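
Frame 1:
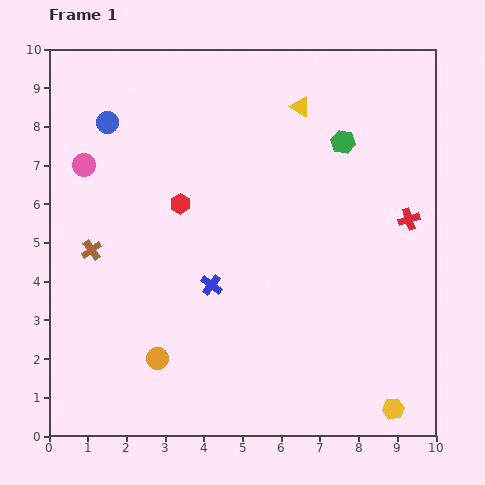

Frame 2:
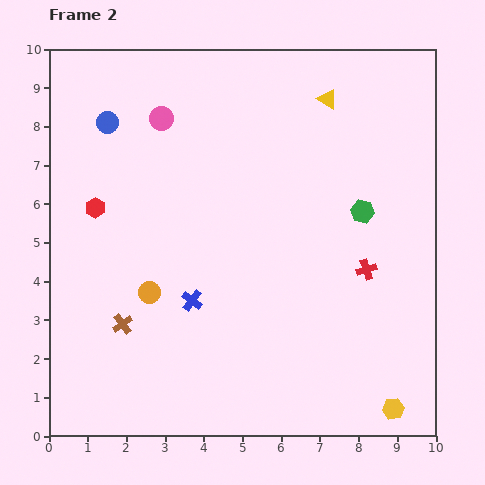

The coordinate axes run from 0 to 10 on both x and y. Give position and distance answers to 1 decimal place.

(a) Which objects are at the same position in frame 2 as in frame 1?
the yellow hexagon, the blue circle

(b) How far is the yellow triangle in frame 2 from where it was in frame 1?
0.7

The yellow triangle moved from (6.5, 8.5) to (7.2, 8.7), a distance of √(0.7² + 0.2²) ≈ 0.7.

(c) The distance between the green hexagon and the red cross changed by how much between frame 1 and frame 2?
-1.1

Distance in frame 1: 2.6. Distance in frame 2: 1.5.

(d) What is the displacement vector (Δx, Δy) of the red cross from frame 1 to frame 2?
(-1.1, -1.3)

The red cross was at (9.3, 5.6) in frame 1 and (8.2, 4.3) in frame 2.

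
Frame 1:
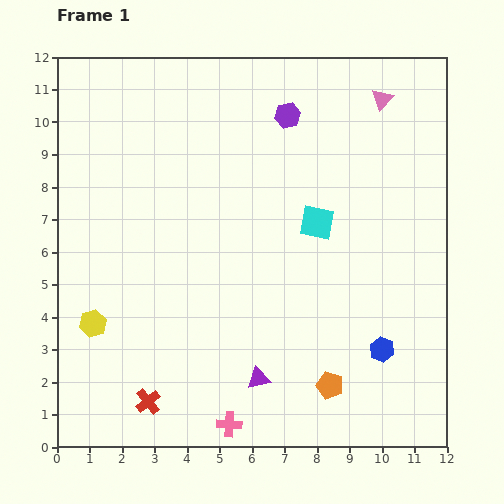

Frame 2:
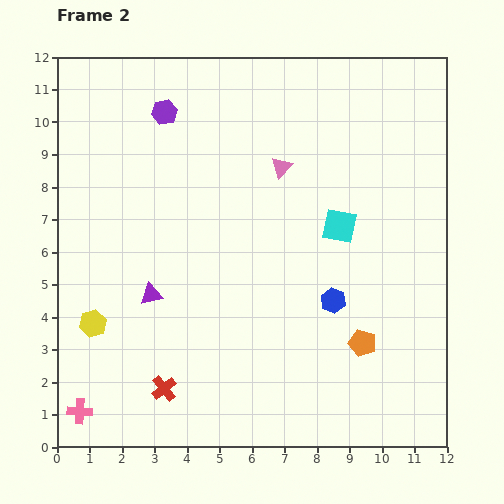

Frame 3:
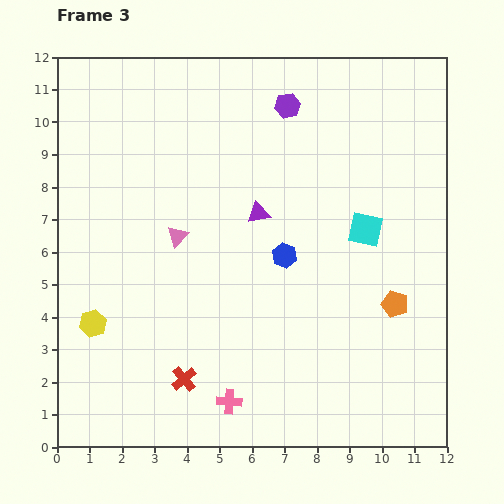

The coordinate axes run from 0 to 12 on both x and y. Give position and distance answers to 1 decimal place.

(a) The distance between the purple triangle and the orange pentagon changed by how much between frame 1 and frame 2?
+4.5

Distance in frame 1: 2.2. Distance in frame 2: 6.7.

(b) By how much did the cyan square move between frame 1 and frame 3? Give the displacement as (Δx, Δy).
(1.5, -0.2)

The cyan square was at (8.0, 6.9) in frame 1 and (9.5, 6.7) in frame 3.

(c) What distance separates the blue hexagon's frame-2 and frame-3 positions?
2.1

The blue hexagon moved from (8.5, 4.5) to (7.0, 5.9), a distance of √(1.5² + 1.4²) ≈ 2.1.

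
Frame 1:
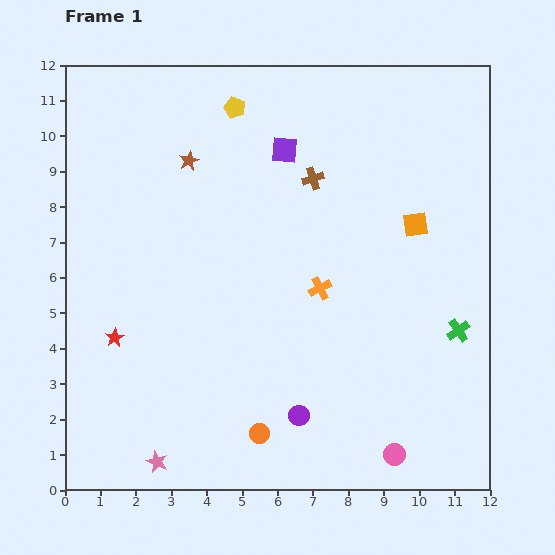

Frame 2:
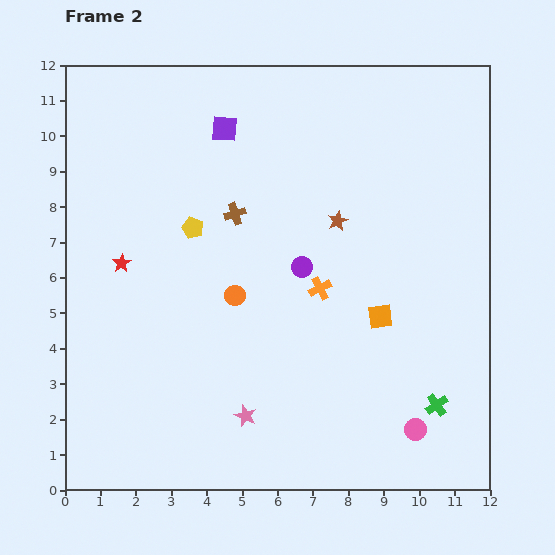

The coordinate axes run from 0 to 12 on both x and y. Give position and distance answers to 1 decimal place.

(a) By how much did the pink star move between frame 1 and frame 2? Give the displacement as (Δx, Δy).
(2.5, 1.3)

The pink star was at (2.6, 0.8) in frame 1 and (5.1, 2.1) in frame 2.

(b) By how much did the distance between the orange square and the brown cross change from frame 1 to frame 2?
+1.8

Distance in frame 1: 3.2. Distance in frame 2: 5.0.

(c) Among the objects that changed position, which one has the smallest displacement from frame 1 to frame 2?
the pink circle

(moved 0.9)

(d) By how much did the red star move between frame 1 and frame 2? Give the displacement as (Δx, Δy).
(0.2, 2.1)

The red star was at (1.4, 4.3) in frame 1 and (1.6, 6.4) in frame 2.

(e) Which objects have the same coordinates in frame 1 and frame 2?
the orange cross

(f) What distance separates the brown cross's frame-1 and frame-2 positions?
2.4

The brown cross moved from (7.0, 8.8) to (4.8, 7.8), a distance of √(2.2² + 1.0²) ≈ 2.4.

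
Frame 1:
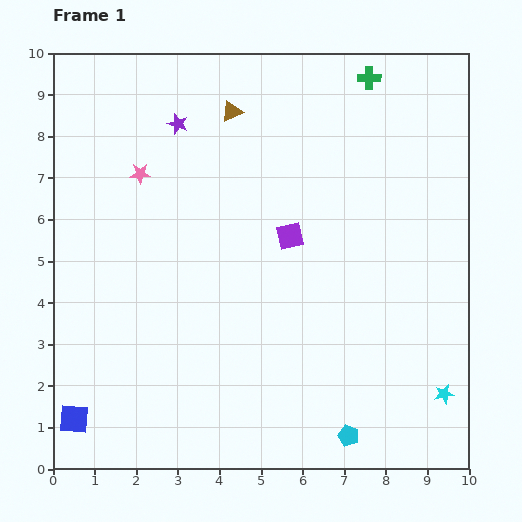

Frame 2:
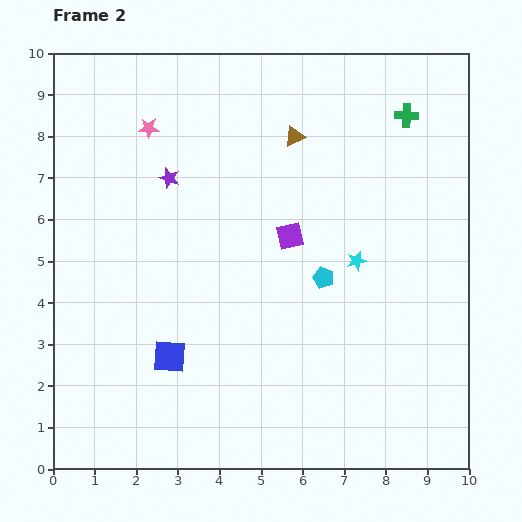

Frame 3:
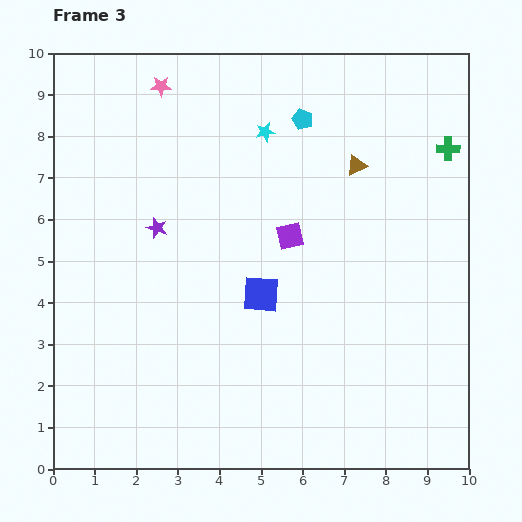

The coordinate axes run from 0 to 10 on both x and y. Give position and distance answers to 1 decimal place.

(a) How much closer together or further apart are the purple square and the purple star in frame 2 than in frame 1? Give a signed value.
-0.6

Distance in frame 1: 3.8. Distance in frame 2: 3.2.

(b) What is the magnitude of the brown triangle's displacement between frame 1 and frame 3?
3.3

The brown triangle moved from (4.3, 8.6) to (7.3, 7.3), a distance of √(3.0² + 1.3²) ≈ 3.3.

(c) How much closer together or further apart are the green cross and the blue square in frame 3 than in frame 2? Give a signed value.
-2.4

Distance in frame 2: 8.1. Distance in frame 3: 5.7.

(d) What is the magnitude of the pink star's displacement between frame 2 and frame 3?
1.0

The pink star moved from (2.3, 8.2) to (2.6, 9.2), a distance of √(0.3² + 1.0²) ≈ 1.0.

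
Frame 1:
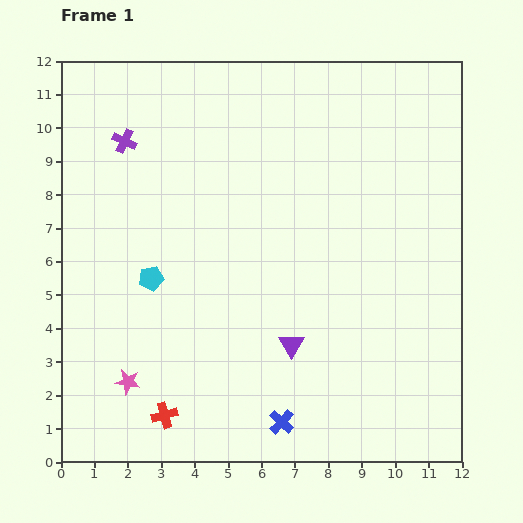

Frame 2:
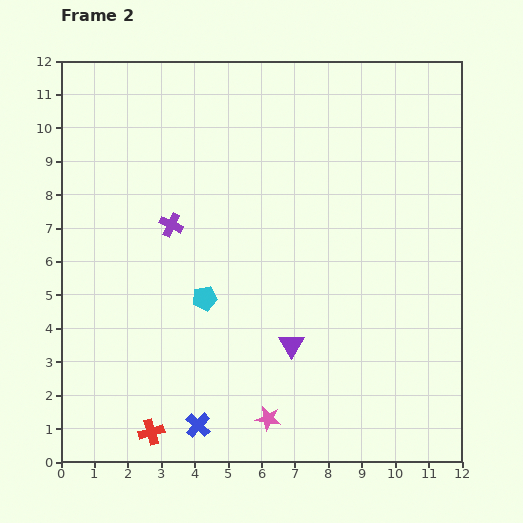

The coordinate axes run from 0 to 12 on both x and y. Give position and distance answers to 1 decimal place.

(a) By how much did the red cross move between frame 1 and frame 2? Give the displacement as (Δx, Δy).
(-0.4, -0.5)

The red cross was at (3.1, 1.4) in frame 1 and (2.7, 0.9) in frame 2.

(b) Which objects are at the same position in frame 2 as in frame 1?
the purple triangle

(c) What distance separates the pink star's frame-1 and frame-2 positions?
4.3

The pink star moved from (2.0, 2.4) to (6.2, 1.3), a distance of √(4.2² + 1.1²) ≈ 4.3.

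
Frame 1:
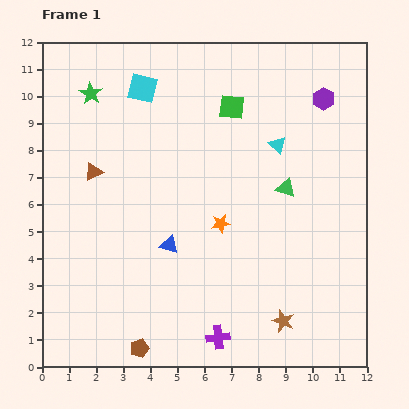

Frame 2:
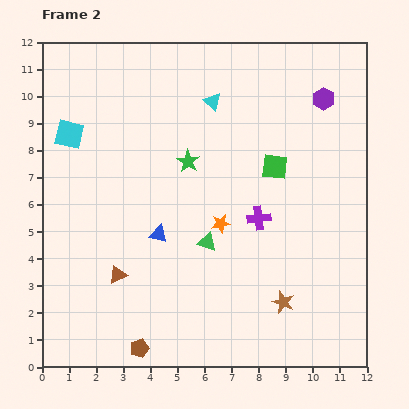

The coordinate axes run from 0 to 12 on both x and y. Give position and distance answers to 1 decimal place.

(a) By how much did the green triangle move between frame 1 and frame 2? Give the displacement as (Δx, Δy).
(-2.9, -2.0)

The green triangle was at (9.0, 6.6) in frame 1 and (6.1, 4.6) in frame 2.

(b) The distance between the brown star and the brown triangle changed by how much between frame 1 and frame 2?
-2.7

Distance in frame 1: 8.9. Distance in frame 2: 6.2.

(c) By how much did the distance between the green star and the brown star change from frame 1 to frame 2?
-4.7

Distance in frame 1: 11.0. Distance in frame 2: 6.3.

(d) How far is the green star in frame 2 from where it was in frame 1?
4.4

The green star moved from (1.8, 10.1) to (5.4, 7.6), a distance of √(3.6² + 2.5²) ≈ 4.4.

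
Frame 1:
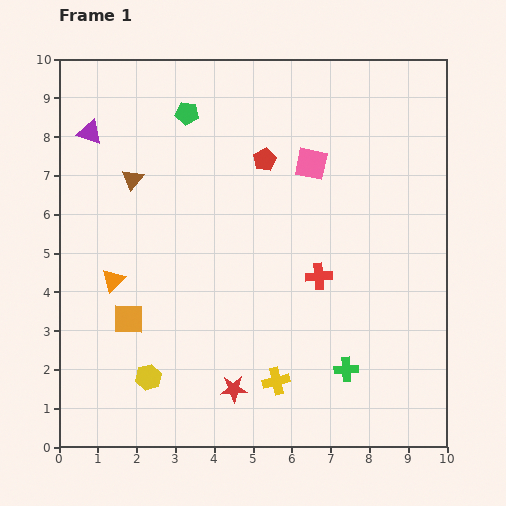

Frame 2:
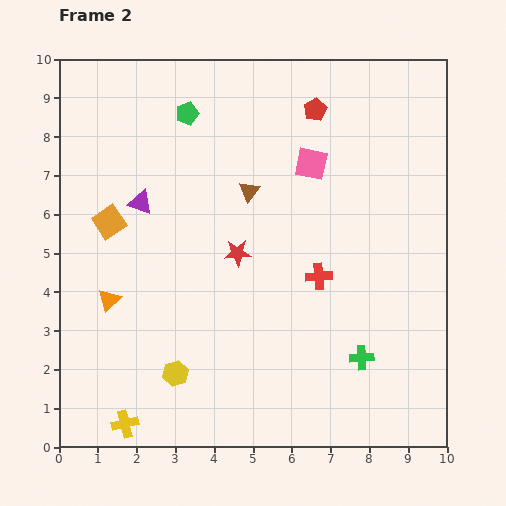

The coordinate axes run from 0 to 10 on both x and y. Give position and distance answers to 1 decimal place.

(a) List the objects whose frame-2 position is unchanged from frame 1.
the pink square, the red cross, the green pentagon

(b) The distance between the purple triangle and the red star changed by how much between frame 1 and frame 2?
-4.8

Distance in frame 1: 7.6. Distance in frame 2: 2.8.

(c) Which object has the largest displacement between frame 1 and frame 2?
the yellow cross

(moved 4.1; next 3.5)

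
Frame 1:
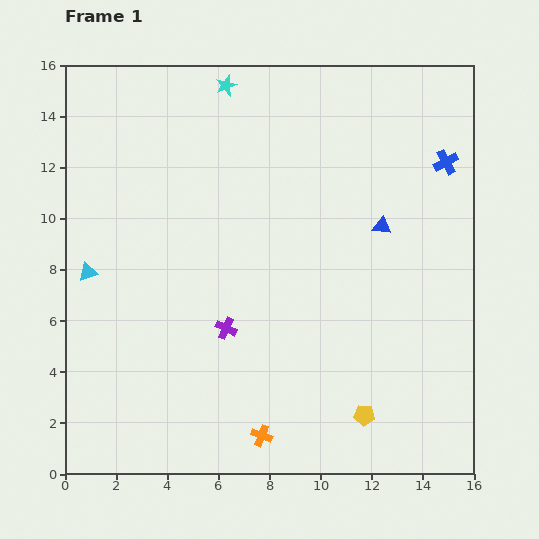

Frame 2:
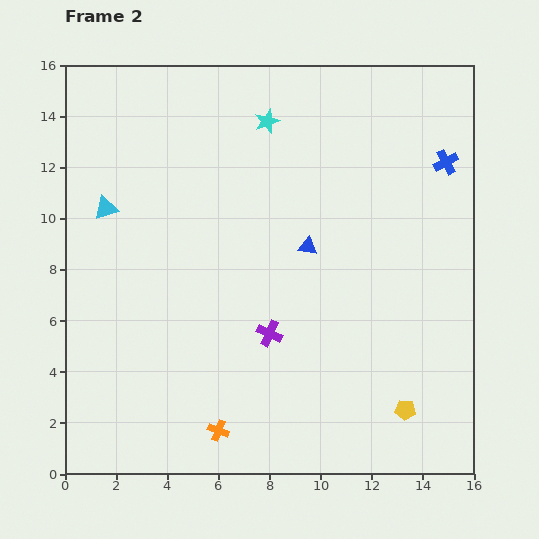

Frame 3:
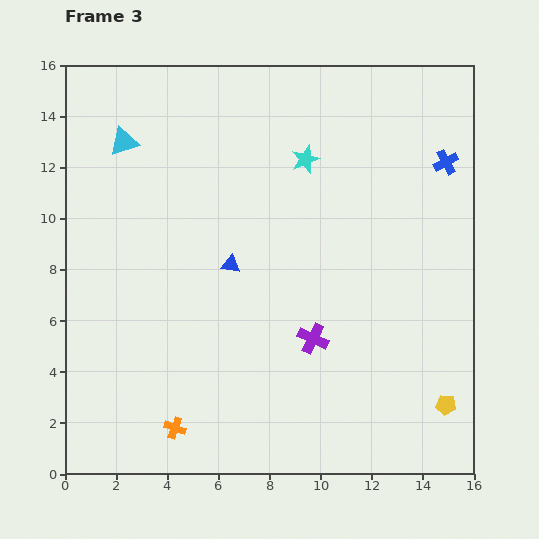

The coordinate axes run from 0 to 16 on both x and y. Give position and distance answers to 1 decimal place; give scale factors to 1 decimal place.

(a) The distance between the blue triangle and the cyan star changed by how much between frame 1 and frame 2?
-3.0

Distance in frame 1: 8.2. Distance in frame 2: 5.2.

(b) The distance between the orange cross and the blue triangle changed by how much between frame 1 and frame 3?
-2.7

Distance in frame 1: 9.5. Distance in frame 3: 6.8.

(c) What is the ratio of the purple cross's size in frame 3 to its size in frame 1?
1.4×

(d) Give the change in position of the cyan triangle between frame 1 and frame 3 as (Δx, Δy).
(1.4, 5.1)

The cyan triangle was at (0.9, 7.9) in frame 1 and (2.3, 13.0) in frame 3.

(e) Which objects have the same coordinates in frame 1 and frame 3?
the blue cross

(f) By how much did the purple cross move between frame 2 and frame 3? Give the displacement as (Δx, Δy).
(1.7, -0.2)

The purple cross was at (8.0, 5.5) in frame 2 and (9.7, 5.3) in frame 3.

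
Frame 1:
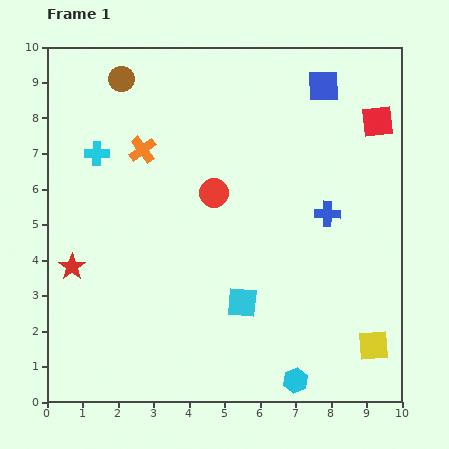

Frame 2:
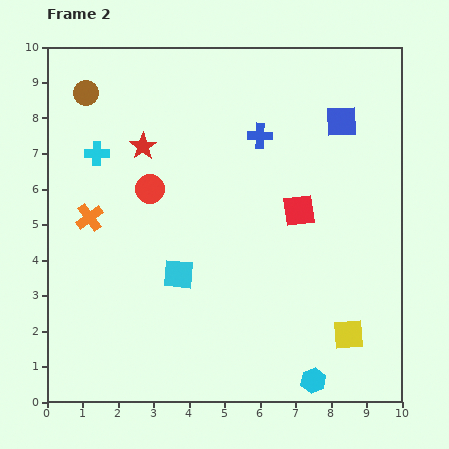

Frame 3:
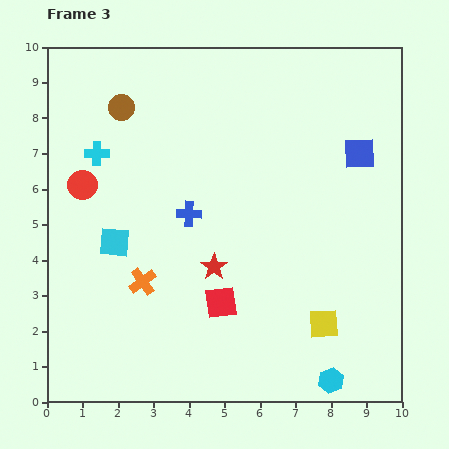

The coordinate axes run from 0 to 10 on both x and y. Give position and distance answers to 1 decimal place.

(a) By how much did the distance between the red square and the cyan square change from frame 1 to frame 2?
-2.6

Distance in frame 1: 6.4. Distance in frame 2: 3.8.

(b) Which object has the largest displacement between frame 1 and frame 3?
the red square

(moved 6.7; next 4.0)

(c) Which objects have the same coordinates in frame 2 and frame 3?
the cyan cross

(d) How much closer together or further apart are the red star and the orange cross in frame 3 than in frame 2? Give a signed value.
-0.5

Distance in frame 2: 2.5. Distance in frame 3: 2.0.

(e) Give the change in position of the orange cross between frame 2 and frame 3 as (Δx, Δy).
(1.5, -1.8)

The orange cross was at (1.2, 5.2) in frame 2 and (2.7, 3.4) in frame 3.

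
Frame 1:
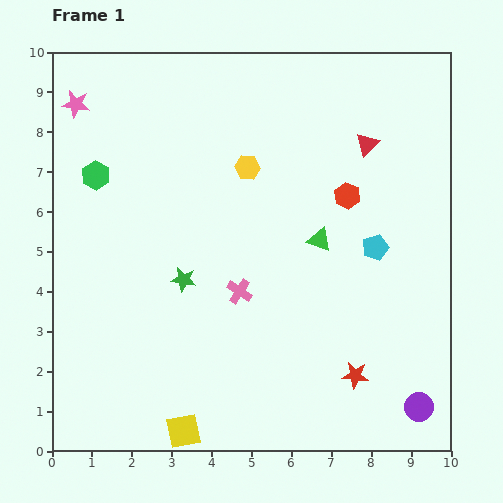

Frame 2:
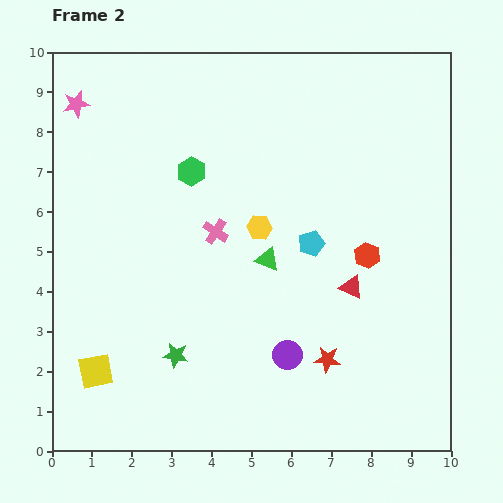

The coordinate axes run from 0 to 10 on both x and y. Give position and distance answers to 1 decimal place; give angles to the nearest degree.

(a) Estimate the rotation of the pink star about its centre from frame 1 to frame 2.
21° counter-clockwise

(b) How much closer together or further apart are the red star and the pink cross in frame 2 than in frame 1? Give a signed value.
+0.7

Distance in frame 1: 3.6. Distance in frame 2: 4.3.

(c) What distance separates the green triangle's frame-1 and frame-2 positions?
1.4

The green triangle moved from (6.7, 5.3) to (5.4, 4.8), a distance of √(1.3² + 0.5²) ≈ 1.4.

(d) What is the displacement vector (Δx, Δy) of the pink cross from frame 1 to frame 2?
(-0.6, 1.5)

The pink cross was at (4.7, 4.0) in frame 1 and (4.1, 5.5) in frame 2.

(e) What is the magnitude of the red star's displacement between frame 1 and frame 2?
0.8

The red star moved from (7.6, 1.9) to (6.9, 2.3), a distance of √(0.7² + 0.4²) ≈ 0.8.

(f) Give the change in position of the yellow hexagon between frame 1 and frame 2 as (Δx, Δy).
(0.3, -1.5)

The yellow hexagon was at (4.9, 7.1) in frame 1 and (5.2, 5.6) in frame 2.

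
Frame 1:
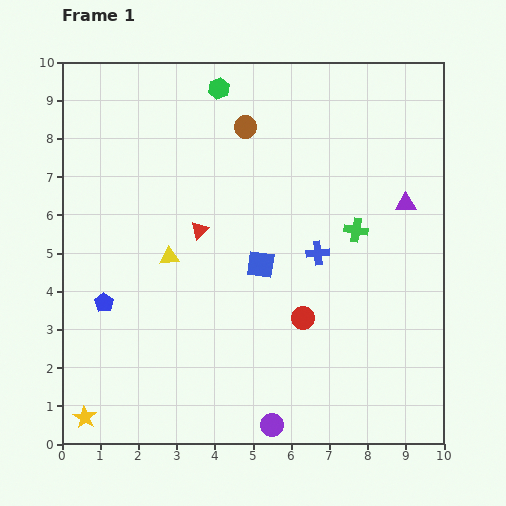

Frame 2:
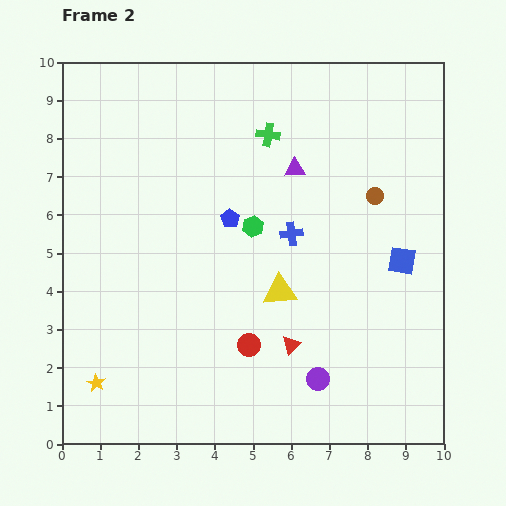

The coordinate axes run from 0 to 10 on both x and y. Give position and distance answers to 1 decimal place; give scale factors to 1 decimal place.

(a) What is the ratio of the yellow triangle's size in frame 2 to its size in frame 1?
1.7×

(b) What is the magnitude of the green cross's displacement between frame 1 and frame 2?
3.4

The green cross moved from (7.7, 5.6) to (5.4, 8.1), a distance of √(2.3² + 2.5²) ≈ 3.4.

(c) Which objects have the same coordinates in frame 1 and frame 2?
none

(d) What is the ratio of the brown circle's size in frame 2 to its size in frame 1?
0.8×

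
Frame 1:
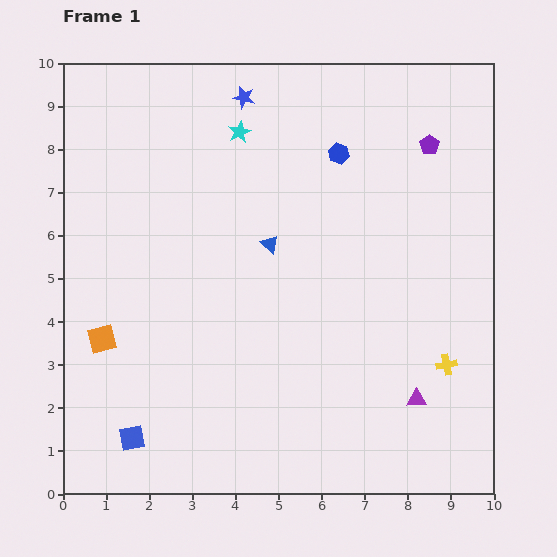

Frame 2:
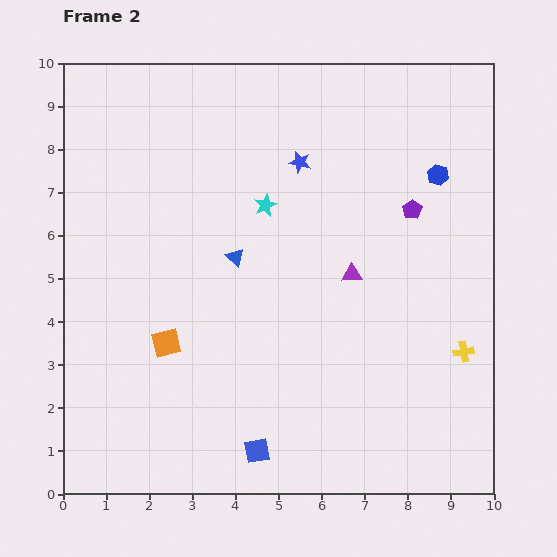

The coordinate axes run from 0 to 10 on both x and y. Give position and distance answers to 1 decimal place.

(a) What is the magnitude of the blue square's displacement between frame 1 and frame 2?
2.9

The blue square moved from (1.6, 1.3) to (4.5, 1.0), a distance of √(2.9² + 0.3²) ≈ 2.9.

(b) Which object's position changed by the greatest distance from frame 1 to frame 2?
the purple triangle

(moved 3.3; next 2.9)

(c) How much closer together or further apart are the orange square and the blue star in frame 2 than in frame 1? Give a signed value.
-1.3

Distance in frame 1: 6.5. Distance in frame 2: 5.2.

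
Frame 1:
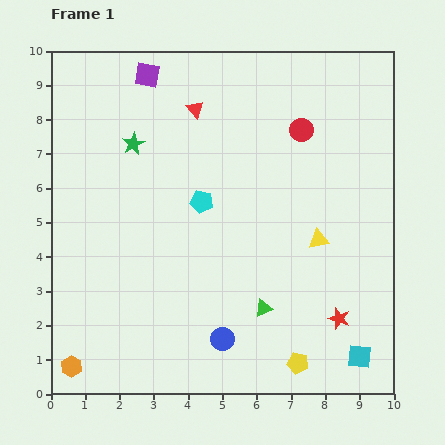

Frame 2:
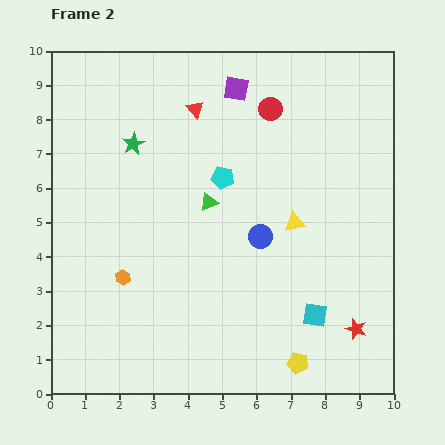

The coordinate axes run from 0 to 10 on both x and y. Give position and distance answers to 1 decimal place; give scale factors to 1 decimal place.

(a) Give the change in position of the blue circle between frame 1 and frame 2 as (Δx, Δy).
(1.1, 3.0)

The blue circle was at (5.0, 1.6) in frame 1 and (6.1, 4.6) in frame 2.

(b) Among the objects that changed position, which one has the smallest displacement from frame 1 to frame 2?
the red star

(moved 0.6)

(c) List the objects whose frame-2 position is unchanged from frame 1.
the red triangle, the green star, the yellow pentagon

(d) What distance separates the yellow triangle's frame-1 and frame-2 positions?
0.9

The yellow triangle moved from (7.8, 4.5) to (7.1, 5.0), a distance of √(0.7² + 0.5²) ≈ 0.9.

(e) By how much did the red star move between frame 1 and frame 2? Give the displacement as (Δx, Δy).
(0.5, -0.3)

The red star was at (8.4, 2.2) in frame 1 and (8.9, 1.9) in frame 2.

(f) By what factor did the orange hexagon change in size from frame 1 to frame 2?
0.7×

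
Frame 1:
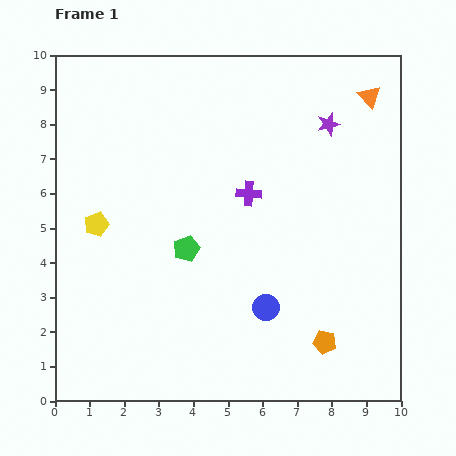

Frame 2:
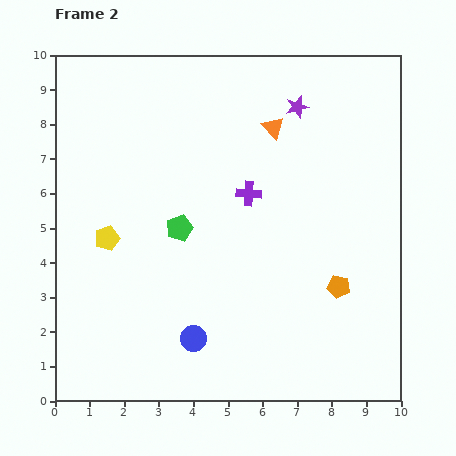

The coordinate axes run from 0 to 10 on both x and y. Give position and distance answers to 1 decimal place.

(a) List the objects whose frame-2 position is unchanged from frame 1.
the purple cross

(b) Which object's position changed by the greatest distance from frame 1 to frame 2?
the orange triangle

(moved 2.9; next 2.3)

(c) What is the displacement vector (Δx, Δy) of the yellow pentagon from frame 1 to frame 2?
(0.3, -0.4)

The yellow pentagon was at (1.2, 5.1) in frame 1 and (1.5, 4.7) in frame 2.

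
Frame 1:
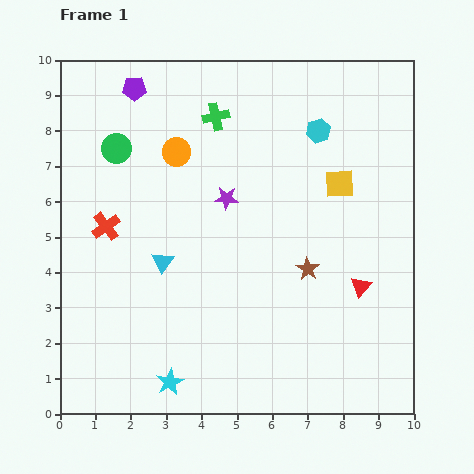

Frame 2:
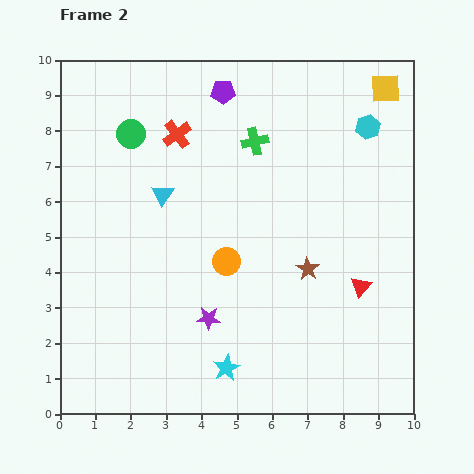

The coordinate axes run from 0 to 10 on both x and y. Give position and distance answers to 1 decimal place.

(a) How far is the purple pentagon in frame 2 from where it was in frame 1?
2.5

The purple pentagon moved from (2.1, 9.2) to (4.6, 9.1), a distance of √(2.5² + 0.1²) ≈ 2.5.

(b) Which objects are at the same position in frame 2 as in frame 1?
the brown star, the red triangle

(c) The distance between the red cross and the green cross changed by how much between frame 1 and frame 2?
-2.2

Distance in frame 1: 4.4. Distance in frame 2: 2.2.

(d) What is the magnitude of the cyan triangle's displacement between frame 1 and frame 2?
1.9

The cyan triangle moved from (2.9, 4.3) to (2.9, 6.2), a distance of √(0.0² + 1.9²) ≈ 1.9.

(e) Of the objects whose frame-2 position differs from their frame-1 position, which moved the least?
the green circle

(moved 0.6)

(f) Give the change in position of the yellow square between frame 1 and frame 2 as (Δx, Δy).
(1.3, 2.7)

The yellow square was at (7.9, 6.5) in frame 1 and (9.2, 9.2) in frame 2.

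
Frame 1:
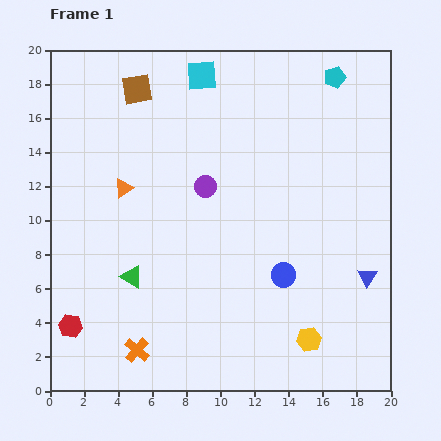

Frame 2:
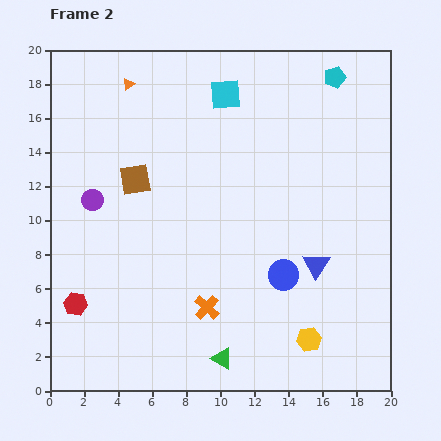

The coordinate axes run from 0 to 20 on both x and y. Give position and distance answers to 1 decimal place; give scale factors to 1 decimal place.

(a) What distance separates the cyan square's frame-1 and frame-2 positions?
1.8

The cyan square moved from (8.9, 18.5) to (10.3, 17.4), a distance of √(1.4² + 1.1²) ≈ 1.8.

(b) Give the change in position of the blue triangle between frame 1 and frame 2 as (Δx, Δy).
(-3.0, 0.7)

The blue triangle was at (18.6, 6.7) in frame 1 and (15.6, 7.4) in frame 2.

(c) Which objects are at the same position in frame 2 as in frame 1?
the yellow hexagon, the blue circle, the cyan pentagon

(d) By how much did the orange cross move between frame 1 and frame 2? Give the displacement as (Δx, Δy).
(4.1, 2.5)

The orange cross was at (5.1, 2.4) in frame 1 and (9.2, 4.9) in frame 2.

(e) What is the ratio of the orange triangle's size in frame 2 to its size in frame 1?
0.6×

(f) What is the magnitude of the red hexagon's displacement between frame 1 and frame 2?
1.3

The red hexagon moved from (1.2, 3.8) to (1.5, 5.1), a distance of √(0.3² + 1.3²) ≈ 1.3.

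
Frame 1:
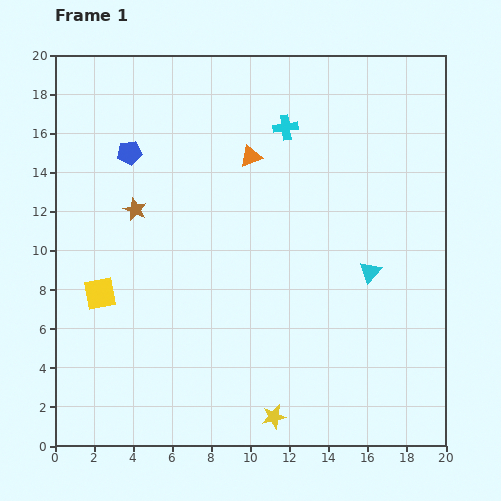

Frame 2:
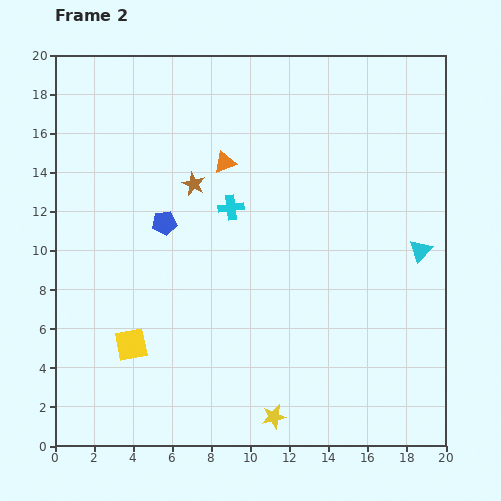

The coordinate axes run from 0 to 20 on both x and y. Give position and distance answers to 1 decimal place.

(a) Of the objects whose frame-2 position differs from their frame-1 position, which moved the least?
the orange triangle

(moved 1.3)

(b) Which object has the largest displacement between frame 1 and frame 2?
the cyan cross

(moved 5.0; next 4.0)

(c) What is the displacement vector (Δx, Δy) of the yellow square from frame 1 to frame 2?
(1.6, -2.6)

The yellow square was at (2.3, 7.8) in frame 1 and (3.9, 5.2) in frame 2.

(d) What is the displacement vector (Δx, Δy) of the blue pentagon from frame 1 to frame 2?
(1.8, -3.6)

The blue pentagon was at (3.8, 15.0) in frame 1 and (5.6, 11.4) in frame 2.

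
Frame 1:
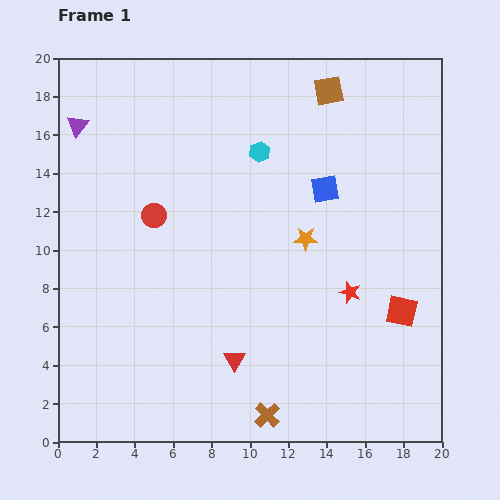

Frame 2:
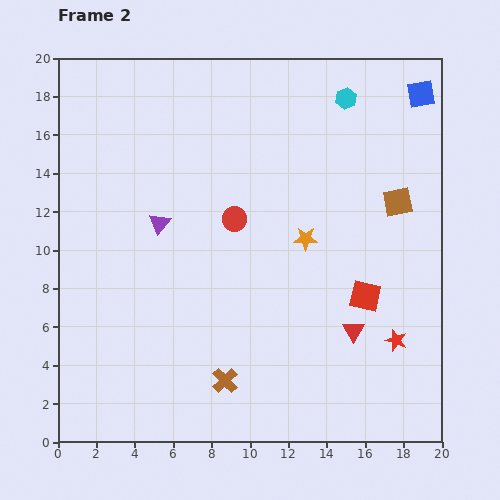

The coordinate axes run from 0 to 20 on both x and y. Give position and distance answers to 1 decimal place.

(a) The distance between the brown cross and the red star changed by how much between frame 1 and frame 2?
+1.4

Distance in frame 1: 7.7. Distance in frame 2: 9.1.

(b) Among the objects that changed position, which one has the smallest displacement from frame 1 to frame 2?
the red square

(moved 2.1)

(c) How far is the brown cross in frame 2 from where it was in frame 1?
2.8

The brown cross moved from (10.9, 1.4) to (8.7, 3.2), a distance of √(2.2² + 1.8²) ≈ 2.8.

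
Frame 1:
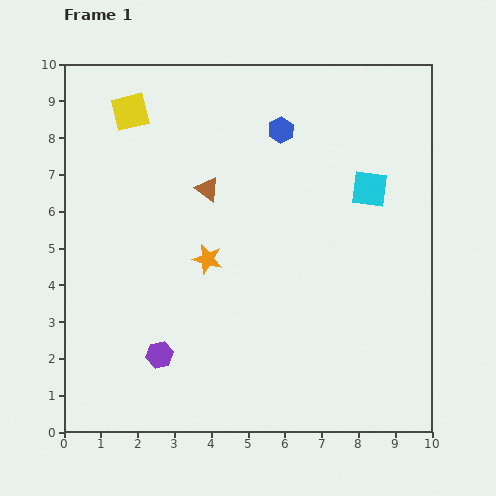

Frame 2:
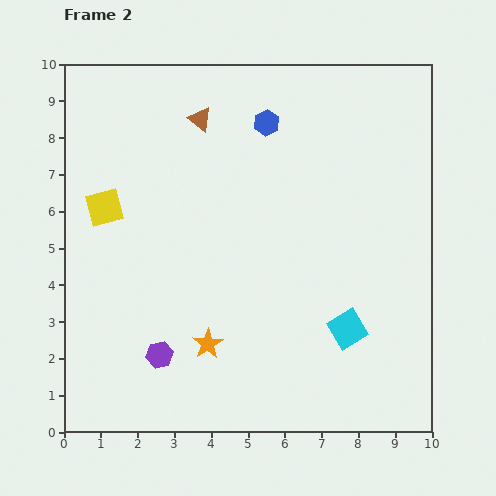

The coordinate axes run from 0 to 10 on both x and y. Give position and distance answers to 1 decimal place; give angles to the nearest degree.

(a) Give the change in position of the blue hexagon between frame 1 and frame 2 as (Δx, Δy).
(-0.4, 0.2)

The blue hexagon was at (5.9, 8.2) in frame 1 and (5.5, 8.4) in frame 2.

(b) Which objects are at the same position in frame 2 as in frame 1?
the purple hexagon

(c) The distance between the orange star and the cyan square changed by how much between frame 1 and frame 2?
-1.0

Distance in frame 1: 4.8. Distance in frame 2: 3.8.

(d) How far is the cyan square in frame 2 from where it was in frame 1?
3.8

The cyan square moved from (8.3, 6.6) to (7.7, 2.8), a distance of √(0.6² + 3.8²) ≈ 3.8.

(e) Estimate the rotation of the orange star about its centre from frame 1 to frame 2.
25° clockwise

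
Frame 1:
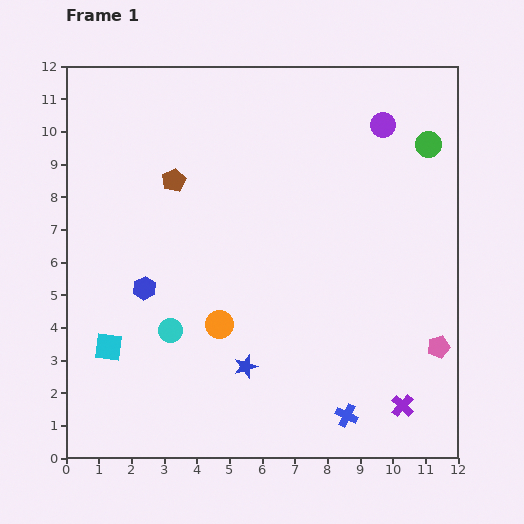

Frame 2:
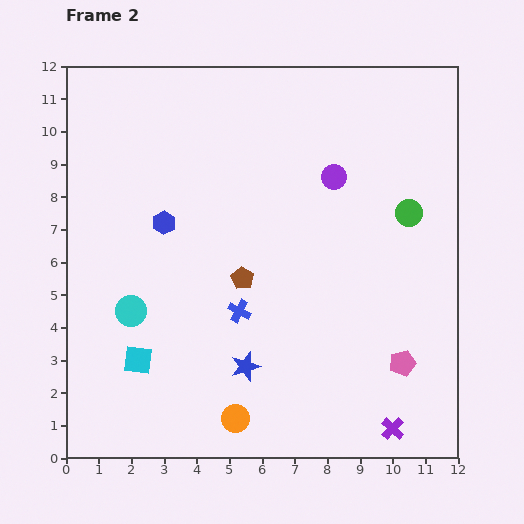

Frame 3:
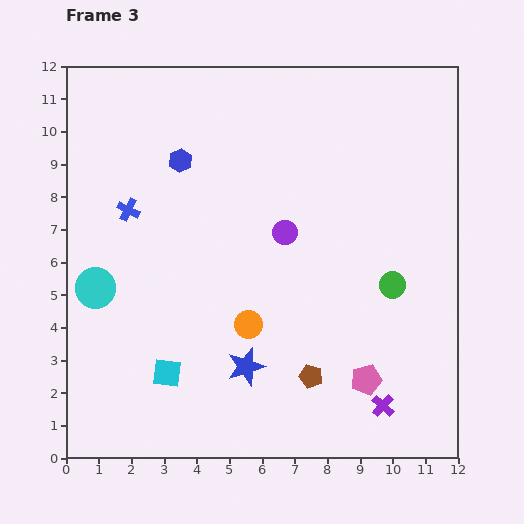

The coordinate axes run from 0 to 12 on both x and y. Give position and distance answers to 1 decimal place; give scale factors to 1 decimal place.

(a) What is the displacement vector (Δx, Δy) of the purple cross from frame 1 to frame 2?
(-0.3, -0.7)

The purple cross was at (10.3, 1.6) in frame 1 and (10.0, 0.9) in frame 2.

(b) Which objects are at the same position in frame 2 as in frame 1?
the blue star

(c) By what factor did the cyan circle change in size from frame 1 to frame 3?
1.7×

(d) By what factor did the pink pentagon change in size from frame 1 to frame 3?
1.4×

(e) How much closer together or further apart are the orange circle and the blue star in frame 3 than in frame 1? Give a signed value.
-0.2

Distance in frame 1: 1.5. Distance in frame 3: 1.3.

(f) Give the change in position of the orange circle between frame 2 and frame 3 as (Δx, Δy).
(0.4, 2.9)

The orange circle was at (5.2, 1.2) in frame 2 and (5.6, 4.1) in frame 3.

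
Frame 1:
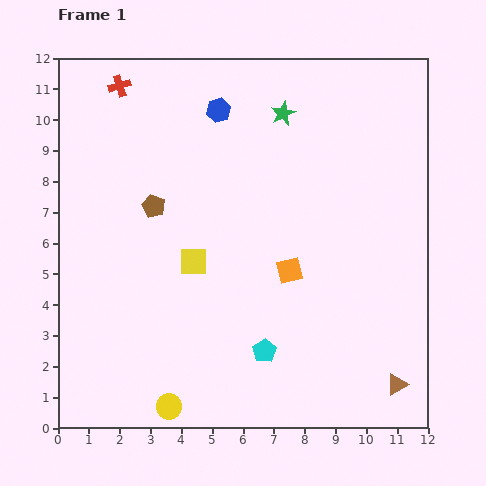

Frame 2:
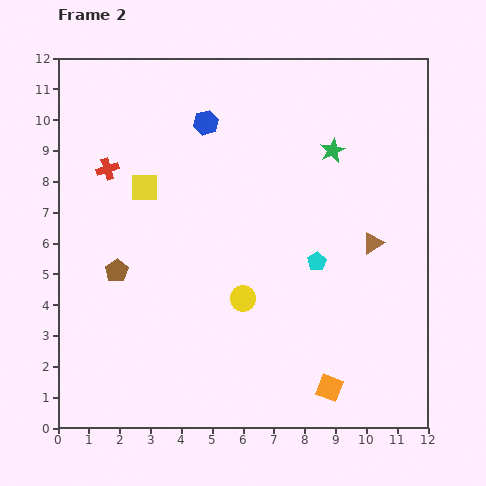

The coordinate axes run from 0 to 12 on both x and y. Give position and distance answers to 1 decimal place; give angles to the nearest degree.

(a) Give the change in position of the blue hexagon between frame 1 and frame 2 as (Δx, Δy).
(-0.4, -0.4)

The blue hexagon was at (5.2, 10.3) in frame 1 and (4.8, 9.9) in frame 2.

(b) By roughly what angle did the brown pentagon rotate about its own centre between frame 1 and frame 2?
16° clockwise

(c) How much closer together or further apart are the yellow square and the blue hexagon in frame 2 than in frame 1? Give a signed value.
-2.1

Distance in frame 1: 5.0. Distance in frame 2: 2.9.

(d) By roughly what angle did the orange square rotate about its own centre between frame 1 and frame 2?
35° clockwise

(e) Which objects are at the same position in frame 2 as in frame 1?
none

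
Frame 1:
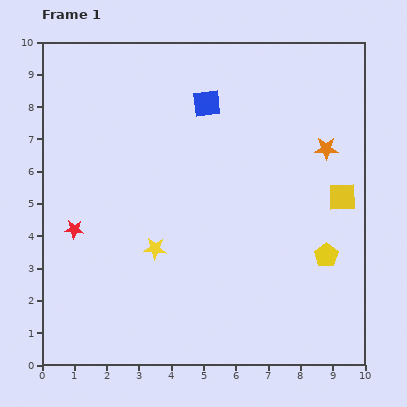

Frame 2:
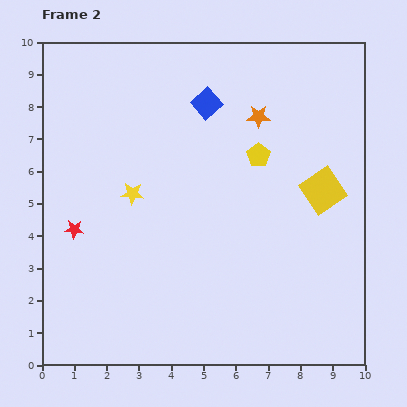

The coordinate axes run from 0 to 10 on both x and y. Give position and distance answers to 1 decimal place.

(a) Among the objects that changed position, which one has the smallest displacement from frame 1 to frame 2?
the yellow square

(moved 0.6)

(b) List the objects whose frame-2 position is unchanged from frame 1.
the blue square, the red star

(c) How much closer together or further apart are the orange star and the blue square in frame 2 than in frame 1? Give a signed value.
-2.4

Distance in frame 1: 4.0. Distance in frame 2: 1.6.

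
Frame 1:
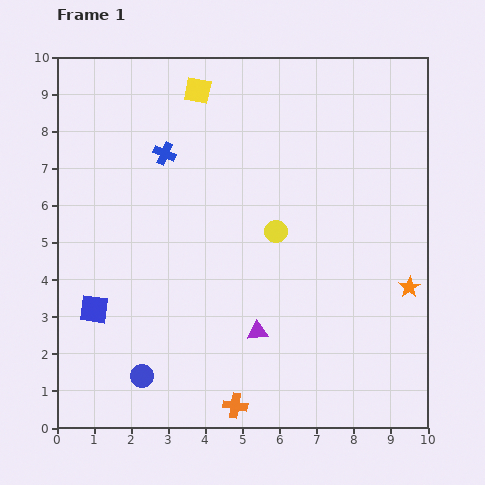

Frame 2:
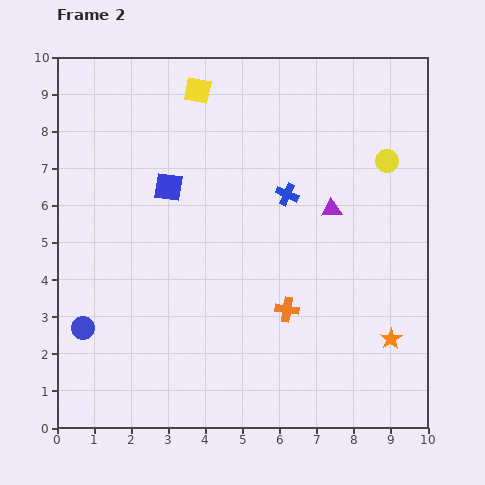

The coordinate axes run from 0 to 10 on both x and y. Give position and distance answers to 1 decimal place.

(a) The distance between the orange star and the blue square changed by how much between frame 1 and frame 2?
-1.2

Distance in frame 1: 8.5. Distance in frame 2: 7.3.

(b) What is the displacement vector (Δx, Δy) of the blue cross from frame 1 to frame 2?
(3.3, -1.1)

The blue cross was at (2.9, 7.4) in frame 1 and (6.2, 6.3) in frame 2.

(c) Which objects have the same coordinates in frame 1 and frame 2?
the yellow square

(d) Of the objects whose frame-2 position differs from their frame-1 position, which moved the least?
the orange star

(moved 1.5)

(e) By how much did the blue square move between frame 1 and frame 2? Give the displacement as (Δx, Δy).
(2.0, 3.3)

The blue square was at (1.0, 3.2) in frame 1 and (3.0, 6.5) in frame 2.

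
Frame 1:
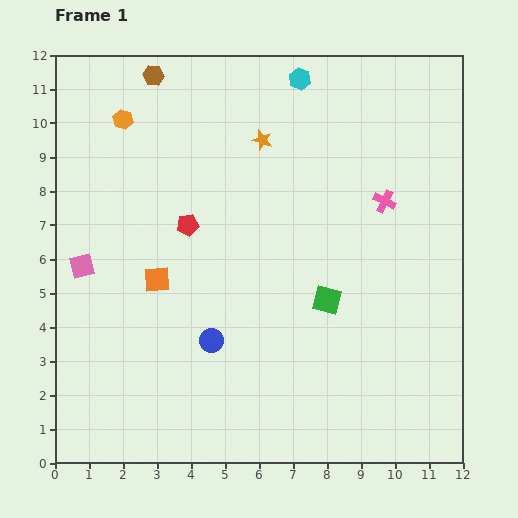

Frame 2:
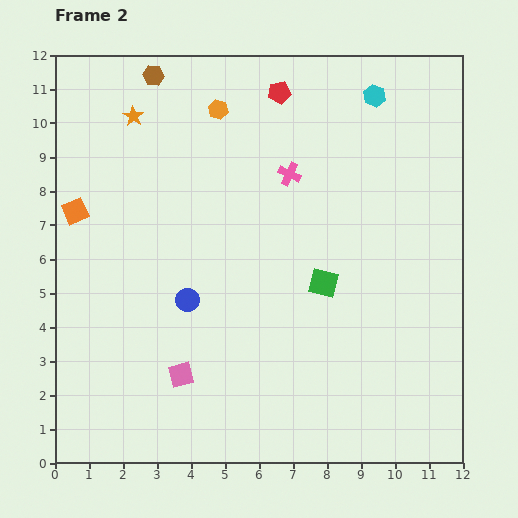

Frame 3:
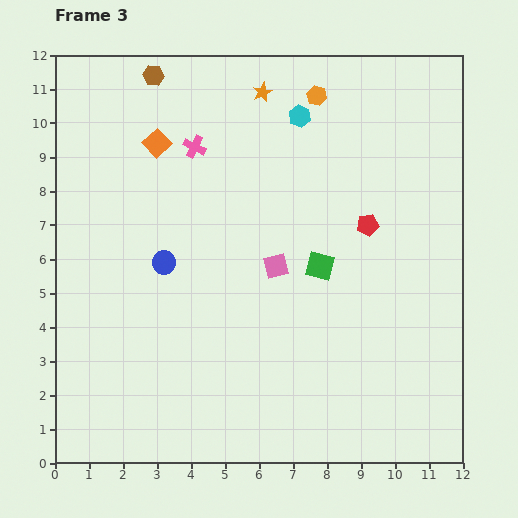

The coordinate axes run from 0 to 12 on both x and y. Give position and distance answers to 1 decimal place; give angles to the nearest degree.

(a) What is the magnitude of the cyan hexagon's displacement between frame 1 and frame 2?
2.3

The cyan hexagon moved from (7.2, 11.3) to (9.4, 10.8), a distance of √(2.2² + 0.5²) ≈ 2.3.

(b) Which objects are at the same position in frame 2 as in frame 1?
the brown hexagon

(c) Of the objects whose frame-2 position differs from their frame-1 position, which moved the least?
the green square

(moved 0.5)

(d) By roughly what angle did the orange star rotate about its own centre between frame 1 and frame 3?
30° clockwise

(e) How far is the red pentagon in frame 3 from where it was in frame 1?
5.3

The red pentagon moved from (3.9, 7.0) to (9.2, 7.0), a distance of √(5.3² + 0.0²) ≈ 5.3.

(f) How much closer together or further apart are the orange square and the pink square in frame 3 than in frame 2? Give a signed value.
-0.7

Distance in frame 2: 5.7. Distance in frame 3: 5.0.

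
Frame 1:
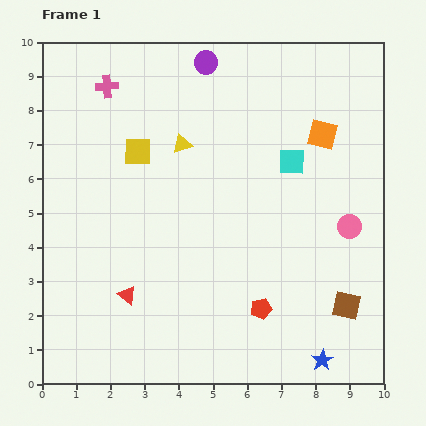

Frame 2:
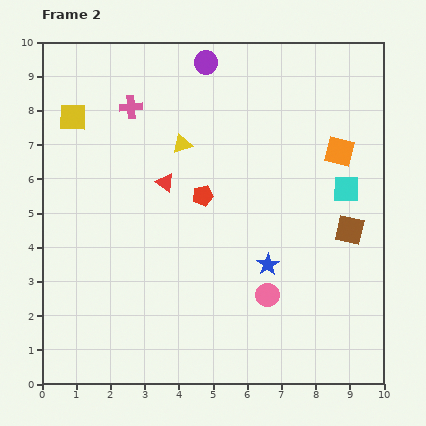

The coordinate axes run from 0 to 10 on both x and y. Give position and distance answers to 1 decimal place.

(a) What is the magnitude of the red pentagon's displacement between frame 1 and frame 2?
3.7

The red pentagon moved from (6.4, 2.2) to (4.7, 5.5), a distance of √(1.7² + 3.3²) ≈ 3.7.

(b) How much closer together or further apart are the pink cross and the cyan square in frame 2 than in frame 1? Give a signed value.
+0.9

Distance in frame 1: 5.8. Distance in frame 2: 6.7.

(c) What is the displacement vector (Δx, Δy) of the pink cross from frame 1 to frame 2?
(0.7, -0.6)

The pink cross was at (1.9, 8.7) in frame 1 and (2.6, 8.1) in frame 2.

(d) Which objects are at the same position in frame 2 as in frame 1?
the yellow triangle, the purple circle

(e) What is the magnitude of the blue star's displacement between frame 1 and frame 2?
3.2

The blue star moved from (8.2, 0.7) to (6.6, 3.5), a distance of √(1.6² + 2.8²) ≈ 3.2.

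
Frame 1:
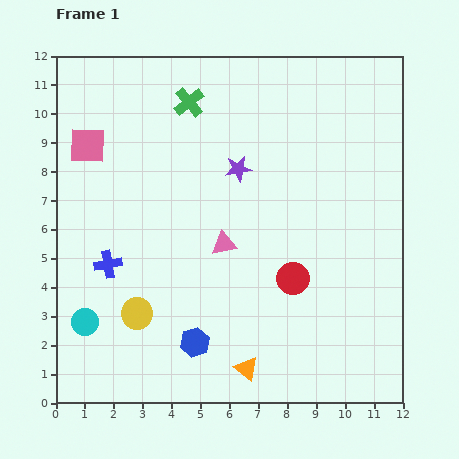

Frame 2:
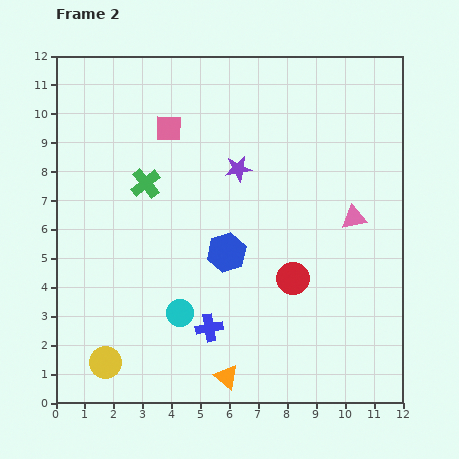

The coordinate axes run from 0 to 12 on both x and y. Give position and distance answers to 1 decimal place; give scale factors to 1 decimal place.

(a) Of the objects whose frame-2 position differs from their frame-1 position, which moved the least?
the orange triangle

(moved 0.8)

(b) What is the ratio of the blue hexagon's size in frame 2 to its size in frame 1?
1.3×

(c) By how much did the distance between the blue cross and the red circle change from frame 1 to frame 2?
-3.0

Distance in frame 1: 6.4. Distance in frame 2: 3.4.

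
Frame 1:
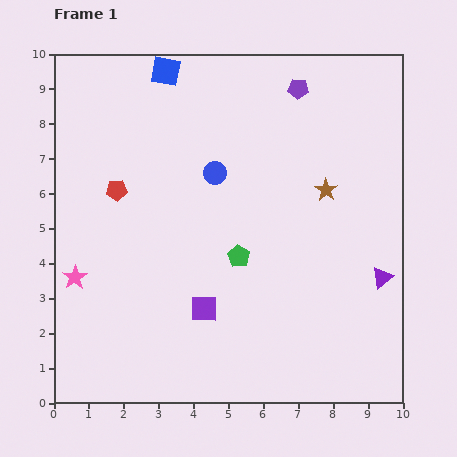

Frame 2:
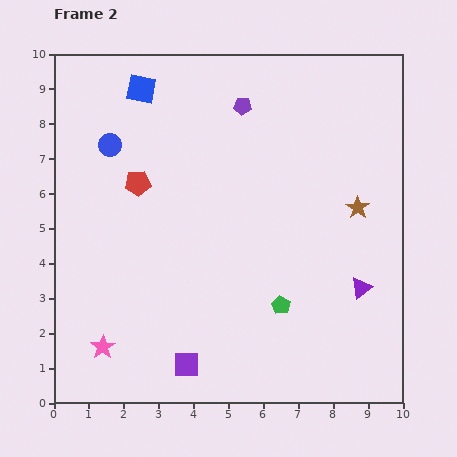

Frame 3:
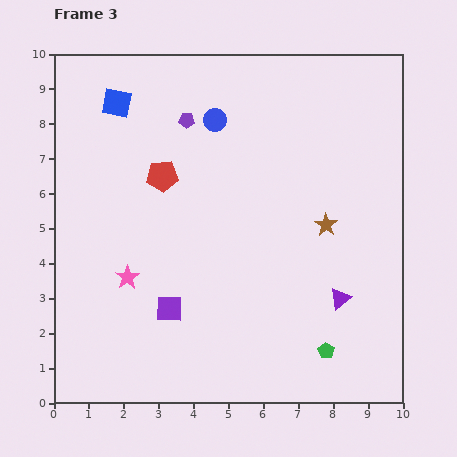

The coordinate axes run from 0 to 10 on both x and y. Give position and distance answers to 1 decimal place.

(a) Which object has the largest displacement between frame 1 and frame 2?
the blue circle

(moved 3.1; next 2.2)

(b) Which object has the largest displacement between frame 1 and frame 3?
the green pentagon

(moved 3.7; next 3.3)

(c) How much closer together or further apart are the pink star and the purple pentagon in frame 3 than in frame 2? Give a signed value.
-3.2

Distance in frame 2: 8.0. Distance in frame 3: 4.8.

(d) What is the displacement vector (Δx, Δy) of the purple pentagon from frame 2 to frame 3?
(-1.6, -0.4)

The purple pentagon was at (5.4, 8.5) in frame 2 and (3.8, 8.1) in frame 3.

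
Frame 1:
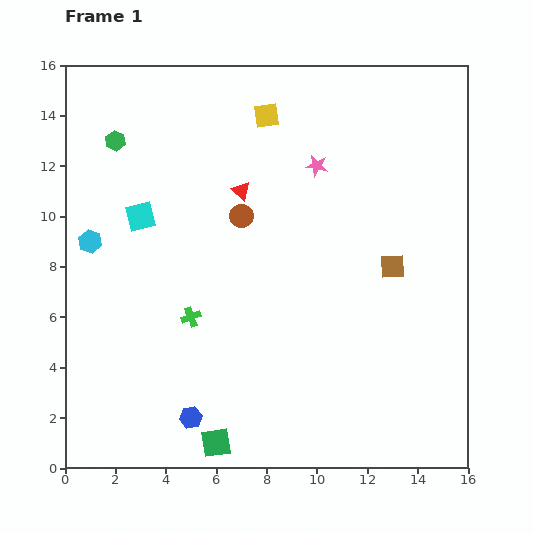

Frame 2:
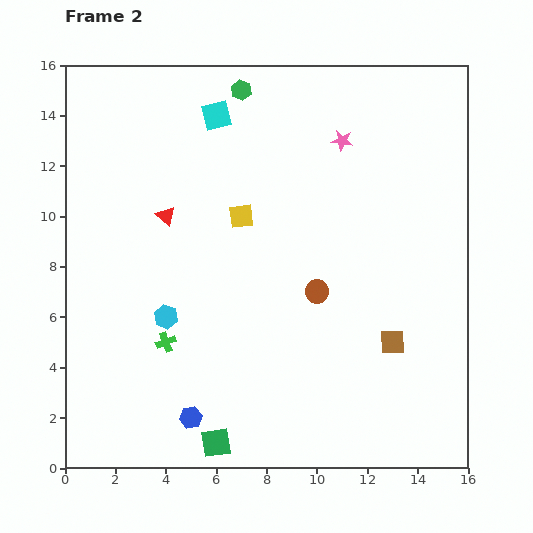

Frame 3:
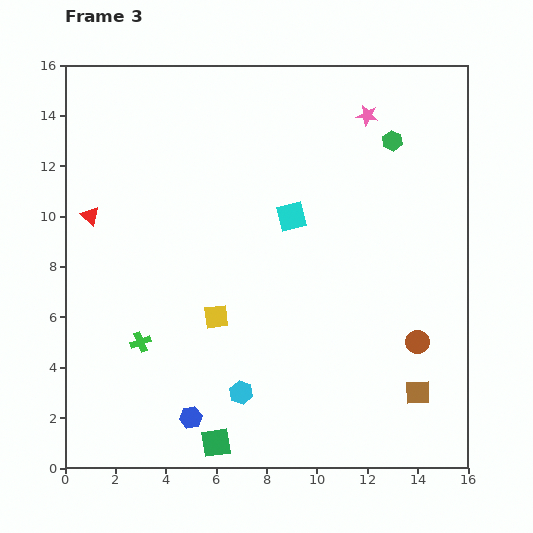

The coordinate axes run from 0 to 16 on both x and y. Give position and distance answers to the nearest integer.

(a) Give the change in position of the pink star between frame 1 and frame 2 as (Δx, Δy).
(1, 1)

The pink star was at (10, 12) in frame 1 and (11, 13) in frame 2.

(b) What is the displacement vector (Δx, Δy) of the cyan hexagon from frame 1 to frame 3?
(6, -6)

The cyan hexagon was at (1, 9) in frame 1 and (7, 3) in frame 3.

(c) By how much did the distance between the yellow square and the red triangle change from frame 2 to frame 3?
+3

Distance in frame 2: 3. Distance in frame 3: 6.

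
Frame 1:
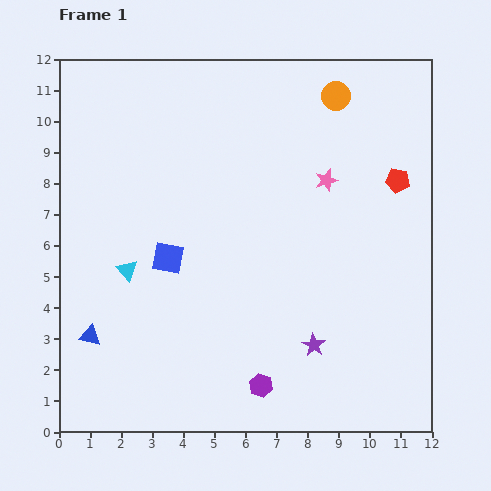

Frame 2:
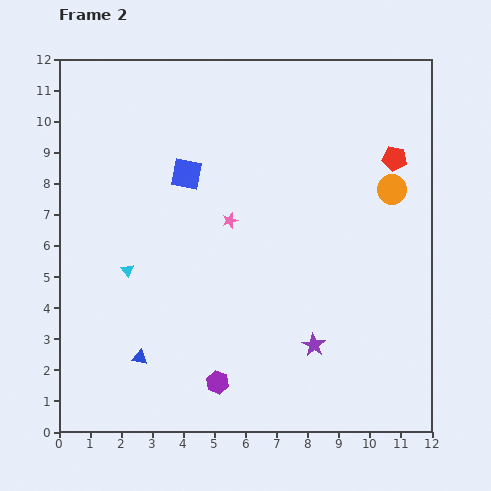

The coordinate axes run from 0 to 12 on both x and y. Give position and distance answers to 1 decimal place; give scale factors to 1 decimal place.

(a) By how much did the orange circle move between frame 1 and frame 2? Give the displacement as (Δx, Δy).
(1.8, -3.0)

The orange circle was at (8.9, 10.8) in frame 1 and (10.7, 7.8) in frame 2.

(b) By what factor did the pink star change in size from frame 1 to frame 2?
0.7×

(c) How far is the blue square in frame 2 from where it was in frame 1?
2.8

The blue square moved from (3.5, 5.6) to (4.1, 8.3), a distance of √(0.6² + 2.7²) ≈ 2.8.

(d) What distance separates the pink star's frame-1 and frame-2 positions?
3.4

The pink star moved from (8.6, 8.1) to (5.5, 6.8), a distance of √(3.1² + 1.3²) ≈ 3.4.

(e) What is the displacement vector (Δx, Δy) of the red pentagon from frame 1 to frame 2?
(-0.1, 0.7)

The red pentagon was at (10.9, 8.1) in frame 1 and (10.8, 8.8) in frame 2.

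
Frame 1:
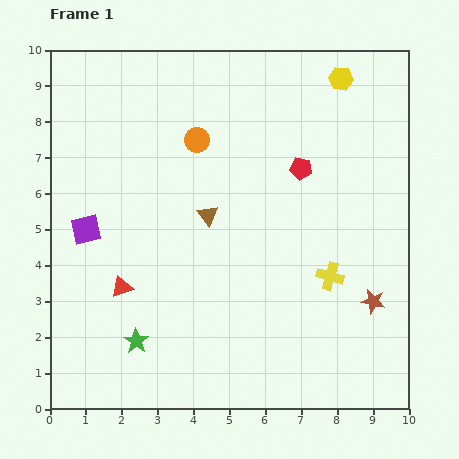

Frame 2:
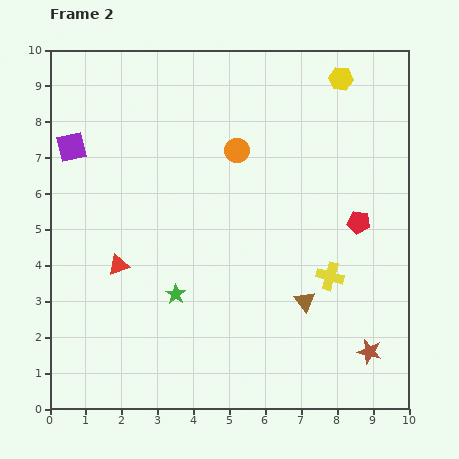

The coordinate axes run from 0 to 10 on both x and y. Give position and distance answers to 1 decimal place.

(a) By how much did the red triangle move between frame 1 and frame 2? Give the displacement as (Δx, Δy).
(-0.1, 0.6)

The red triangle was at (2.0, 3.4) in frame 1 and (1.9, 4.0) in frame 2.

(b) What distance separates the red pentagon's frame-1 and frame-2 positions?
2.2

The red pentagon moved from (7.0, 6.7) to (8.6, 5.2), a distance of √(1.6² + 1.5²) ≈ 2.2.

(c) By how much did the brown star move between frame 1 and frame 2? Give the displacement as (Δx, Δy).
(-0.1, -1.4)

The brown star was at (9.0, 3.0) in frame 1 and (8.9, 1.6) in frame 2.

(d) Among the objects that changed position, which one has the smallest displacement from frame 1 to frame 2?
the red triangle

(moved 0.6)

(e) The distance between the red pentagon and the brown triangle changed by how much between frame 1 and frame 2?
-0.2

Distance in frame 1: 2.9. Distance in frame 2: 2.7.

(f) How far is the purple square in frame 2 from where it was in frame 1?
2.3

The purple square moved from (1.0, 5.0) to (0.6, 7.3), a distance of √(0.4² + 2.3²) ≈ 2.3.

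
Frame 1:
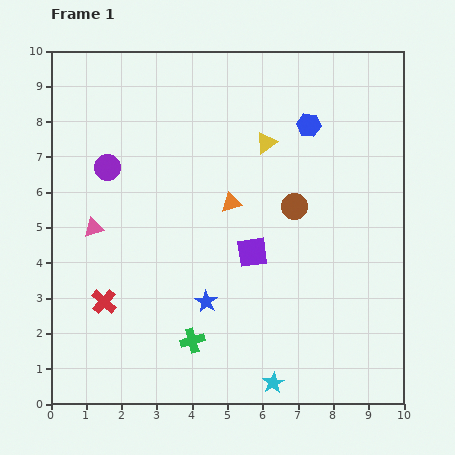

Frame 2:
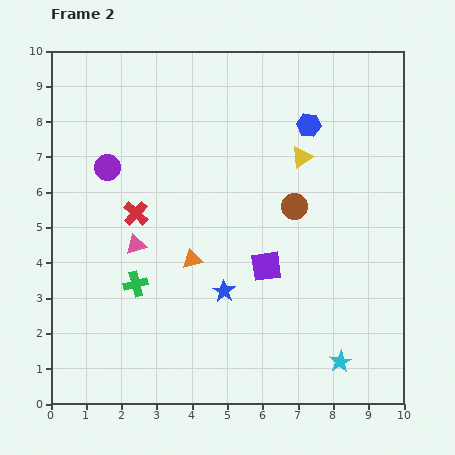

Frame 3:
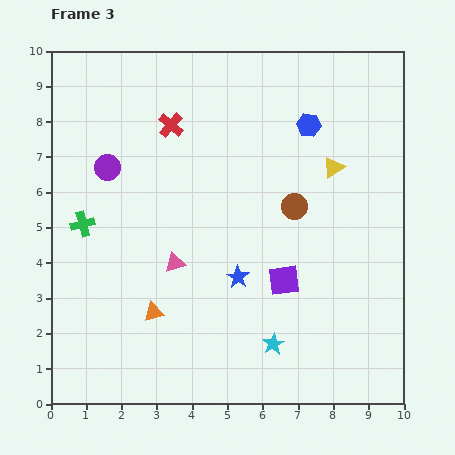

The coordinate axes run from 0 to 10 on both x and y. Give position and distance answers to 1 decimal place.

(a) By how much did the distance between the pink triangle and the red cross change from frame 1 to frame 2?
-1.2

Distance in frame 1: 2.1. Distance in frame 2: 0.9.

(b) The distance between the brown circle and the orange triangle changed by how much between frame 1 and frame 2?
+1.5

Distance in frame 1: 1.8. Distance in frame 2: 3.3.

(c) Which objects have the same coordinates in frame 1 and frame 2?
the brown circle, the blue hexagon, the purple circle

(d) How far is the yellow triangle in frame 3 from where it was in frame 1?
2.0

The yellow triangle moved from (6.1, 7.4) to (8.0, 6.7), a distance of √(1.9² + 0.7²) ≈ 2.0.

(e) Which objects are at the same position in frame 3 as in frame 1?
the brown circle, the blue hexagon, the purple circle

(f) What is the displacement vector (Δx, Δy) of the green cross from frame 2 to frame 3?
(-1.5, 1.7)

The green cross was at (2.4, 3.4) in frame 2 and (0.9, 5.1) in frame 3.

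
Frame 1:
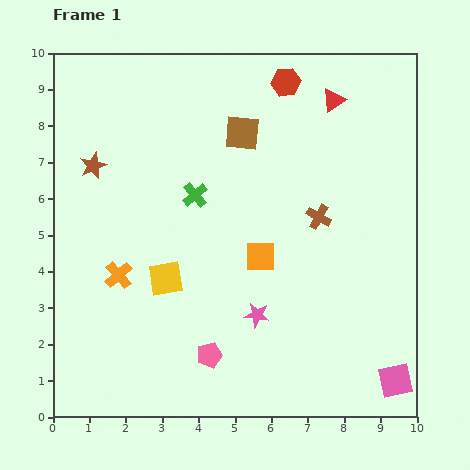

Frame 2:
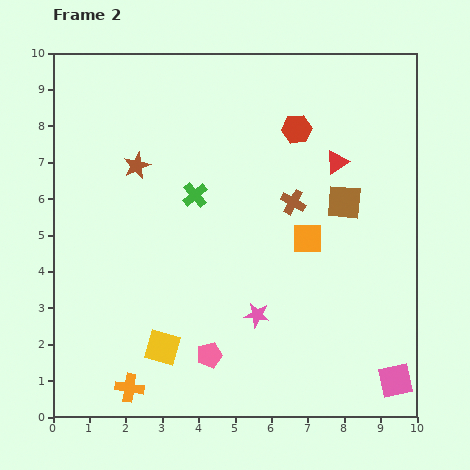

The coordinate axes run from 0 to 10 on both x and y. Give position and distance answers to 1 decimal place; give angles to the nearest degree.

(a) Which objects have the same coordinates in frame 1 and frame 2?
the pink pentagon, the green cross, the pink star, the pink square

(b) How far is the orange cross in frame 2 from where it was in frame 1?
3.1

The orange cross moved from (1.8, 3.9) to (2.1, 0.8), a distance of √(0.3² + 3.1²) ≈ 3.1.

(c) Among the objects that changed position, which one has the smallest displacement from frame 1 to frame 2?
the brown cross

(moved 0.8)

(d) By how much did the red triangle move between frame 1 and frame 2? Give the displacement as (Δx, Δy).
(0.1, -1.7)

The red triangle was at (7.7, 8.7) in frame 1 and (7.8, 7.0) in frame 2.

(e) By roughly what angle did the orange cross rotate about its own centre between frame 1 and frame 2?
40° counter-clockwise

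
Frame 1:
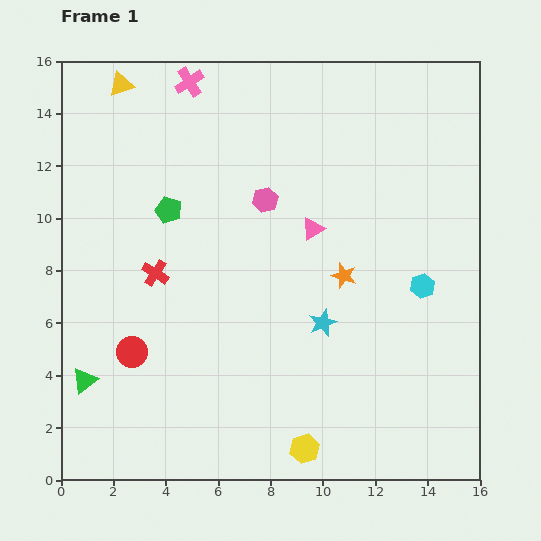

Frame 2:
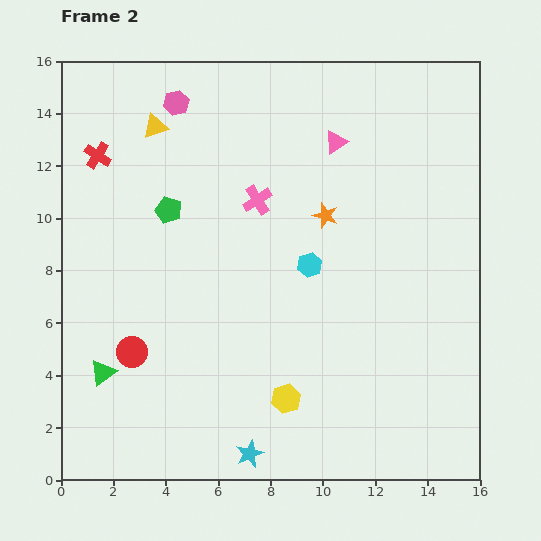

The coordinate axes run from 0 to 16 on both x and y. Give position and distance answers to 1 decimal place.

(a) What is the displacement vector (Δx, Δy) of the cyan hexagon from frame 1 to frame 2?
(-4.3, 0.8)

The cyan hexagon was at (13.8, 7.4) in frame 1 and (9.5, 8.2) in frame 2.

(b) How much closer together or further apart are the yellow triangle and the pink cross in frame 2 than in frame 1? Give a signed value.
+2.2

Distance in frame 1: 2.6. Distance in frame 2: 4.8.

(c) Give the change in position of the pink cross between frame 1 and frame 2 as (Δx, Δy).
(2.6, -4.5)

The pink cross was at (4.9, 15.2) in frame 1 and (7.5, 10.7) in frame 2.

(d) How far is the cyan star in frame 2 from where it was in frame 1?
5.7

The cyan star moved from (10.0, 6.0) to (7.2, 1.0), a distance of √(2.8² + 5.0²) ≈ 5.7.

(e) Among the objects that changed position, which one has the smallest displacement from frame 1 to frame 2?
the green triangle

(moved 0.8)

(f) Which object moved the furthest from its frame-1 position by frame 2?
the cyan star

(moved 5.7; next 5.2)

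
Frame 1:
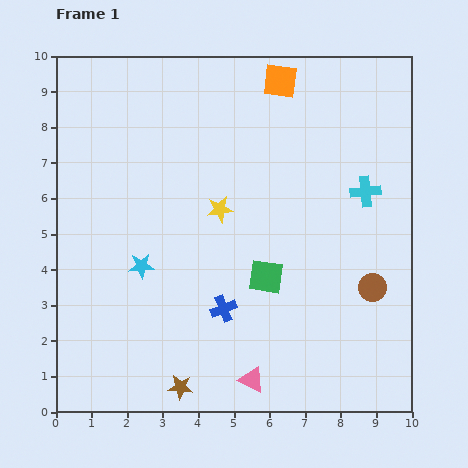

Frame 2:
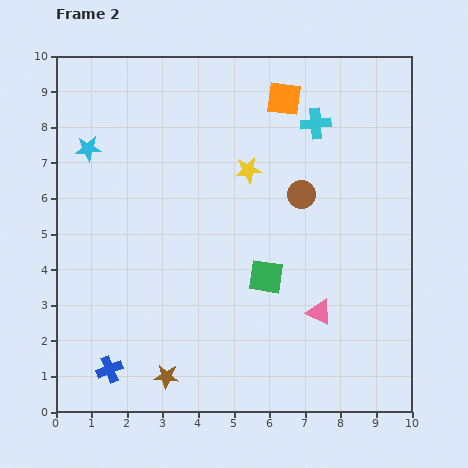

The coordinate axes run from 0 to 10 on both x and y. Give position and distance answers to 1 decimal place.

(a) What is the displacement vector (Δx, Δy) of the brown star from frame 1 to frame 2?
(-0.4, 0.3)

The brown star was at (3.5, 0.7) in frame 1 and (3.1, 1.0) in frame 2.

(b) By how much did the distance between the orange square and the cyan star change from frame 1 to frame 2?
-0.8

Distance in frame 1: 6.5. Distance in frame 2: 5.7.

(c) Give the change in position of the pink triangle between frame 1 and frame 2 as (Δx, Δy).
(1.9, 1.9)

The pink triangle was at (5.5, 0.9) in frame 1 and (7.4, 2.8) in frame 2.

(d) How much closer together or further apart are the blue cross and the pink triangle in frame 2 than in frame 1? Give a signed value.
+3.9

Distance in frame 1: 2.2. Distance in frame 2: 6.1.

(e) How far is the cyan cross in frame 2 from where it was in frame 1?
2.4

The cyan cross moved from (8.7, 6.2) to (7.3, 8.1), a distance of √(1.4² + 1.9²) ≈ 2.4.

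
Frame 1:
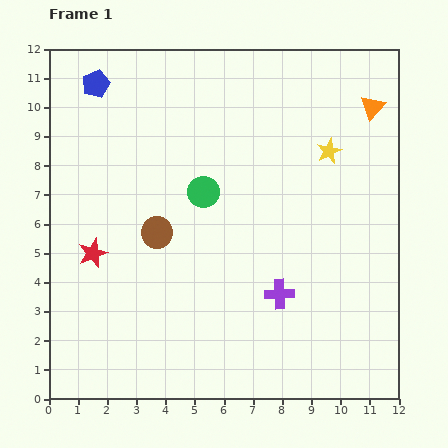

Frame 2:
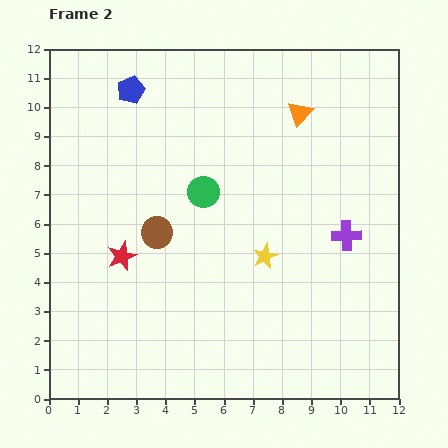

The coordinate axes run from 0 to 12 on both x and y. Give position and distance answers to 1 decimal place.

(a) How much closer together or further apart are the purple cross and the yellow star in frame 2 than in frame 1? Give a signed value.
-2.3

Distance in frame 1: 5.2. Distance in frame 2: 2.9.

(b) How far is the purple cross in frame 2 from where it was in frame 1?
3.0

The purple cross moved from (7.9, 3.6) to (10.2, 5.6), a distance of √(2.3² + 2.0²) ≈ 3.0.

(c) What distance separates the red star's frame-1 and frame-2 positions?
1.0

The red star moved from (1.5, 5.0) to (2.5, 4.9), a distance of √(1.0² + 0.1²) ≈ 1.0.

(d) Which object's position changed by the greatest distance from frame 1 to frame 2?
the yellow star

(moved 4.2; next 3.0)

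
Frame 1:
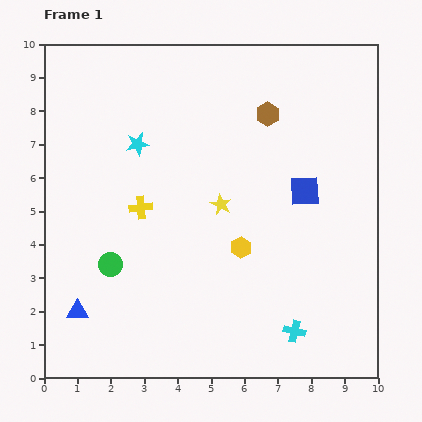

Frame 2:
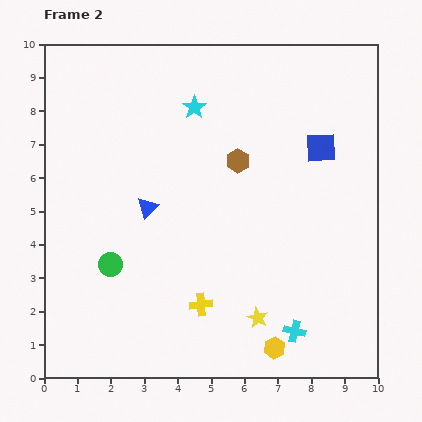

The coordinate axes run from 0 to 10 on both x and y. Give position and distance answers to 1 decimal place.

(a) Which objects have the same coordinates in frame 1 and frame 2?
the cyan cross, the green circle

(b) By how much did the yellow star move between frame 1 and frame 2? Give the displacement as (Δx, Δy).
(1.1, -3.4)

The yellow star was at (5.3, 5.2) in frame 1 and (6.4, 1.8) in frame 2.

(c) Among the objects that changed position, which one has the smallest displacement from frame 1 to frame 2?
the blue square

(moved 1.4)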